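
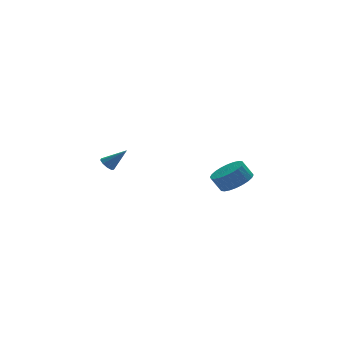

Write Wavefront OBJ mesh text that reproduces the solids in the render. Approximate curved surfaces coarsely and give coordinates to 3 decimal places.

v 2.753 -3.618 -2.778
v 3.356 -4.305 -2.242
v 2.85 -4.05 -1.346
v 2.247 -3.362 -1.882
v 3.582 -3.96 -2.213
v 3.076 -3.705 -1.317
v 3.681 -3.563 -2.27
v 3.176 -3.308 -1.374
v 3.64 -3.174 -2.404
v 3.134 -2.919 -1.508
v 3.463 -2.852 -2.595
v 2.958 -2.597 -1.699
v 3.178 -2.648 -2.814
v 2.673 -2.392 -1.918
v 2.829 -2.59 -3.028
v 2.323 -2.335 -2.132
v 2.468 -2.689 -3.203
v 1.962 -2.434 -2.307
v 2.15 -2.93 -3.314
v 1.644 -2.675 -2.418
v 1.924 -3.275 -3.343
v 1.418 -3.02 -2.447
v 1.824 -3.672 -3.286
v 1.319 -3.417 -2.39
v 1.866 -4.061 -3.152
v 1.36 -3.806 -2.256
v 2.042 -4.383 -2.961
v 1.537 -4.128 -2.065
v 2.327 -4.588 -2.742
v 1.822 -4.332 -1.846
v 2.677 -4.645 -2.528
v 2.171 -4.39 -1.632
v 3.038 -4.546 -2.353
v 2.532 -4.291 -1.457
v -2.149 4.177 -3.854
v -1.739 4.346 -4.196
v -1.071 3.803 -2.746
v -1.86 4.639 -3.98
v -2.115 4.715 -3.705
v -2.387 4.54 -3.5
v -2.547 4.194 -3.46
v -2.521 3.84 -3.604
v -2.321 3.644 -3.865
v -2.041 3.696 -4.121
v -1.811 3.974 -4.251
f 2 1 5
f 2 5 3
f 3 5 6
f 3 6 4
f 5 1 7
f 5 7 6
f 6 7 8
f 6 8 4
f 7 1 9
f 7 9 8
f 8 9 10
f 8 10 4
f 9 1 11
f 9 11 10
f 10 11 12
f 10 12 4
f 11 1 13
f 11 13 12
f 12 13 14
f 12 14 4
f 13 1 15
f 13 15 14
f 14 15 16
f 14 16 4
f 15 1 17
f 15 17 16
f 16 17 18
f 16 18 4
f 17 1 19
f 17 19 18
f 18 19 20
f 18 20 4
f 19 1 21
f 19 21 20
f 20 21 22
f 20 22 4
f 21 1 23
f 21 23 22
f 22 23 24
f 22 24 4
f 23 1 25
f 23 25 24
f 24 25 26
f 24 26 4
f 25 1 27
f 25 27 26
f 26 27 28
f 26 28 4
f 27 1 29
f 27 29 28
f 28 29 30
f 28 30 4
f 29 1 31
f 29 31 30
f 30 31 32
f 30 32 4
f 31 1 33
f 31 33 32
f 32 33 34
f 32 34 4
f 33 1 2
f 33 2 34
f 34 2 3
f 34 3 4
f 36 35 38
f 36 38 37
f 38 35 39
f 38 39 37
f 39 35 40
f 39 40 37
f 40 35 41
f 40 41 37
f 41 35 42
f 41 42 37
f 42 35 43
f 42 43 37
f 43 35 44
f 43 44 37
f 44 35 45
f 44 45 37
f 45 35 36
f 45 36 37



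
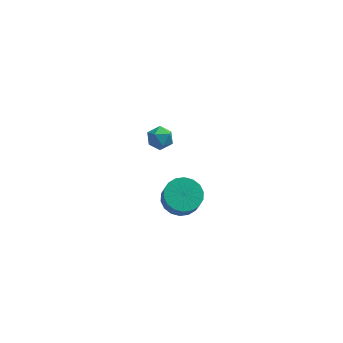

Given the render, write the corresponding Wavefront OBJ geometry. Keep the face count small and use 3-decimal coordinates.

v -1.875 -0.693 4.041
v -1.373 -0.276 3.724
v -1.167 -1.624 3.936
v -0.665 -1.207 3.619
v -0.817 -1.119 4.323
v -1.255 -0.544 4.388
v -1.285 -1.356 3.272
v -1.723 -0.781 3.337
v -1.009 -0.686 3.249
v -0.72 -0.539 3.898
v -1.82 -1.361 3.762
v -1.531 -1.214 4.411
v -0.204 0.83 -3.482
v 0.555 0.251 -3.895
v 0.703 -0.229 -2.95
v -0.056 0.35 -2.538
v 0.782 0.623 -3.741
v 0.93 0.144 -2.796
v 0.814 1.037 -3.536
v 0.962 0.558 -2.591
v 0.644 1.41 -3.321
v 0.792 0.93 -2.376
v 0.306 1.668 -3.137
v 0.454 1.188 -2.192
v -0.132 1.759 -3.022
v 0.015 1.28 -2.077
v -0.585 1.667 -2.998
v -0.438 1.188 -2.053
v -0.963 1.409 -3.07
v -0.815 0.929 -2.125
v -1.19 1.036 -3.224
v -1.042 0.557 -2.279
v -1.222 0.622 -3.429
v -1.074 0.143 -2.484
v -1.052 0.25 -3.644
v -0.904 -0.23 -2.699
v -0.714 -0.008 -3.828
v -0.566 -0.488 -2.883
v -0.275 -0.1 -3.943
v -0.128 -0.579 -2.998
v 0.178 -0.008 -3.967
v 0.325 -0.487 -3.022
f 1 12 6
f 1 6 2
f 1 2 8
f 1 8 11
f 1 11 12
f 2 6 10
f 6 12 5
f 12 11 3
f 11 8 7
f 8 2 9
f 4 10 5
f 4 5 3
f 4 3 7
f 4 7 9
f 4 9 10
f 5 10 6
f 3 5 12
f 7 3 11
f 9 7 8
f 10 9 2
f 14 13 17
f 14 17 15
f 15 17 18
f 15 18 16
f 17 13 19
f 17 19 18
f 18 19 20
f 18 20 16
f 19 13 21
f 19 21 20
f 20 21 22
f 20 22 16
f 21 13 23
f 21 23 22
f 22 23 24
f 22 24 16
f 23 13 25
f 23 25 24
f 24 25 26
f 24 26 16
f 25 13 27
f 25 27 26
f 26 27 28
f 26 28 16
f 27 13 29
f 27 29 28
f 28 29 30
f 28 30 16
f 29 13 31
f 29 31 30
f 30 31 32
f 30 32 16
f 31 13 33
f 31 33 32
f 32 33 34
f 32 34 16
f 33 13 35
f 33 35 34
f 34 35 36
f 34 36 16
f 35 13 37
f 35 37 36
f 36 37 38
f 36 38 16
f 37 13 39
f 37 39 38
f 38 39 40
f 38 40 16
f 39 13 41
f 39 41 40
f 40 41 42
f 40 42 16
f 41 13 14
f 41 14 42
f 42 14 15
f 42 15 16



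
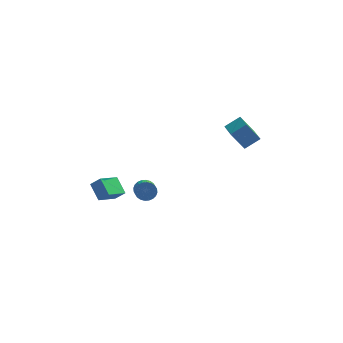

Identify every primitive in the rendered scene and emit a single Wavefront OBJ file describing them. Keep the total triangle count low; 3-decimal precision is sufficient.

v 3.838 -0.262 3.18
v 3.036 -0.24 4.352
v 3.485 1.065 2.912
v 2.682 1.088 4.084
v 4.718 0.092 3.776
v 3.915 0.115 4.948
v 4.364 1.42 3.508
v 3.562 1.442 4.68
v -4.71 -2.695 1.72
v -4.131 -2.821 2.3
v -3.861 -1.671 1.095
v -3.281 -1.797 1.675
v -4.199 -3.543 1.025
v -3.619 -3.669 1.605
v -3.349 -2.519 0.4
v -2.77 -2.645 0.98
v -1.801 -0.71 -0.122
v -1.401 -0.919 -0.575
v -1.259 -2.04 0.068
v -1.659 -1.83 0.522
v -1.242 -0.808 -0.417
v -1.1 -1.929 0.226
v -1.168 -0.683 -0.214
v -1.026 -1.803 0.429
v -1.191 -0.561 0.003
v -1.049 -1.682 0.646
v -1.307 -0.462 0.201
v -1.165 -1.583 0.844
v -1.498 -0.401 0.349
v -1.355 -1.521 0.993
v -1.735 -0.386 0.427
v -1.592 -1.507 1.07
v -1.982 -0.421 0.42
v -1.84 -1.542 1.064
v -2.201 -0.5 0.332
v -2.059 -1.621 0.975
v -2.36 -0.611 0.174
v -2.218 -1.732 0.817
v -2.434 -0.737 -0.029
v -2.292 -1.857 0.614
v -2.411 -0.858 -0.246
v -2.269 -1.979 0.397
v -2.295 -0.957 -0.444
v -2.153 -2.078 0.199
v -2.105 -1.019 -0.593
v -1.962 -2.139 0.051
v -1.868 -1.033 -0.67
v -1.725 -2.154 -0.027
v -1.62 -0.998 -0.664
v -1.478 -2.119 -0.02
f 2 4 1
f 5 2 1
f 1 4 3
f 3 5 1
f 2 8 4
f 6 2 5
f 6 8 2
f 4 8 3
f 7 5 3
f 3 8 7
f 7 6 5
f 8 6 7
f 10 12 9
f 13 10 9
f 9 12 11
f 11 13 9
f 10 16 12
f 14 10 13
f 14 16 10
f 12 16 11
f 15 13 11
f 11 16 15
f 15 14 13
f 16 14 15
f 18 17 21
f 18 21 19
f 19 21 22
f 19 22 20
f 21 17 23
f 21 23 22
f 22 23 24
f 22 24 20
f 23 17 25
f 23 25 24
f 24 25 26
f 24 26 20
f 25 17 27
f 25 27 26
f 26 27 28
f 26 28 20
f 27 17 29
f 27 29 28
f 28 29 30
f 28 30 20
f 29 17 31
f 29 31 30
f 30 31 32
f 30 32 20
f 31 17 33
f 31 33 32
f 32 33 34
f 32 34 20
f 33 17 35
f 33 35 34
f 34 35 36
f 34 36 20
f 35 17 37
f 35 37 36
f 36 37 38
f 36 38 20
f 37 17 39
f 37 39 38
f 38 39 40
f 38 40 20
f 39 17 41
f 39 41 40
f 40 41 42
f 40 42 20
f 41 17 43
f 41 43 42
f 42 43 44
f 42 44 20
f 43 17 45
f 43 45 44
f 44 45 46
f 44 46 20
f 45 17 47
f 45 47 46
f 46 47 48
f 46 48 20
f 47 17 49
f 47 49 48
f 48 49 50
f 48 50 20
f 49 17 18
f 49 18 50
f 50 18 19
f 50 19 20



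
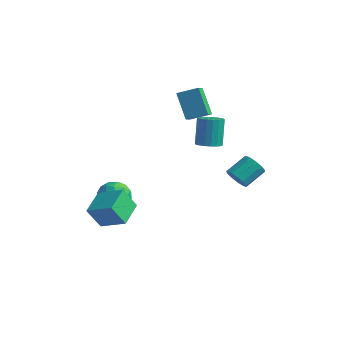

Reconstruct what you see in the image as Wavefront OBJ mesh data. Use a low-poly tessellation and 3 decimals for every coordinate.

v -1.472 2.169 2.963
v -2.519 2.608 4.499
v -1.783 2.922 2.535
v -2.83 3.361 4.071
v -0.47 2.859 3.449
v -1.517 3.298 4.985
v -0.781 3.612 3.021
v -1.828 4.051 4.557
v 0.968 1.182 2.268
v 1.667 1 2.47
v 1.332 1.575 4.153
v 0.632 1.758 3.952
v 1.699 1.316 2.368
v 1.364 1.892 4.051
v 1.586 1.606 2.247
v 1.251 2.181 3.93
v 1.351 1.812 2.13
v 1.016 2.387 3.813
v 1.04 1.893 2.04
v 0.705 2.468 3.723
v 0.714 1.833 1.995
v 0.379 2.409 3.679
v 0.439 1.645 2.005
v 0.104 2.22 3.688
v 0.268 1.365 2.067
v -0.067 1.94 3.75
v 0.236 1.048 2.169
v -0.099 1.624 3.852
v 0.349 0.759 2.29
v 0.014 1.334 3.973
v 0.584 0.553 2.407
v 0.249 1.128 4.09
v 0.895 0.472 2.497
v 0.56 1.047 4.18
v 1.221 0.531 2.541
v 0.886 1.107 4.225
v 1.496 0.72 2.532
v 1.161 1.295 4.215
v -3.636 -1.076 -1.44
v -2.649 -1.22 -1.738
v -4.151 -2.16 -2.622
v -3.164 -2.304 -2.92
v -3.485 -2.659 -1.996
v -3.167 -1.989 -1.266
v -3.633 -1.391 -3.094
v -3.315 -0.721 -2.364
v -2.648 -1.414 -2.761
v -2.556 -2.198 -2.082
v -4.244 -1.182 -2.278
v -4.152 -1.966 -1.599
v -3.097 -1.053 -1.485
v -3.703 -2.327 -2.875
v -3.891 -2.536 -2.331
v -3.311 -2.62 -2.507
v -3.402 -1.505 -1.207
v -2.821 -1.589 -1.383
v -3.313 -2.435 -1.534
v -3.979 -1.791 -2.977
v -3.398 -1.875 -3.153
v -3.489 -0.76 -1.853
v -2.909 -0.844 -2.029
v -3.487 -0.945 -2.826
v -2.516 -1.251 -2.262
v -2.819 -1.888 -2.957
v -3.095 -1.352 -3.059
v -2.908 -0.958 -2.63
v -2.462 -1.712 -1.863
v -2.765 -2.349 -2.558
v -2.954 -2.558 -2.014
v -2.767 -2.164 -1.585
v -2.461 -1.826 -2.464
v -4.035 -1.031 -1.802
v -4.338 -1.668 -2.497
v -4.033 -1.216 -2.775
v -3.846 -0.822 -2.346
v -3.981 -1.492 -1.403
v -4.284 -2.129 -2.098
v -3.892 -2.422 -1.73
v -3.705 -2.028 -1.301
v -4.339 -1.554 -1.896
v -1.915 -4.44 -2.694
v -2.397 -5.024 -1.388
v -2.442 -2.921 -2.21
v -2.925 -3.505 -0.903
v -0.395 -4.135 -1.997
v -0.878 -4.719 -0.69
v -0.923 -2.616 -1.512
v -1.405 -3.2 -0.206
v 3.401 0.533 0.8
v 4.124 0.455 0.62
v 4.443 1.648 1.379
v 3.719 1.727 1.56
v 3.951 0.694 0.317
v 4.27 1.887 1.076
v 3.604 0.881 0.168
v 3.922 2.075 0.927
v 3.191 0.959 0.219
v 3.51 2.152 0.979
v 2.845 0.901 0.455
v 3.164 2.095 1.215
v 2.676 0.726 0.801
v 2.995 1.92 1.56
v 2.737 0.491 1.146
v 3.055 1.684 1.905
v 3.008 0.268 1.382
v 3.327 1.462 2.141
v 3.404 0.13 1.433
v 3.723 1.324 2.192
v 3.799 0.12 1.283
v 4.118 1.313 2.042
v 4.068 0.241 0.98
v 4.386 1.434 1.739
f 2 4 1
f 5 2 1
f 1 4 3
f 3 5 1
f 2 8 4
f 6 2 5
f 6 8 2
f 4 8 3
f 7 5 3
f 3 8 7
f 7 6 5
f 8 6 7
f 10 9 13
f 10 13 11
f 11 13 14
f 11 14 12
f 13 9 15
f 13 15 14
f 14 15 16
f 14 16 12
f 15 9 17
f 15 17 16
f 16 17 18
f 16 18 12
f 17 9 19
f 17 19 18
f 18 19 20
f 18 20 12
f 19 9 21
f 19 21 20
f 20 21 22
f 20 22 12
f 21 9 23
f 21 23 22
f 22 23 24
f 22 24 12
f 23 9 25
f 23 25 24
f 24 25 26
f 24 26 12
f 25 9 27
f 25 27 26
f 26 27 28
f 26 28 12
f 27 9 29
f 27 29 28
f 28 29 30
f 28 30 12
f 29 9 31
f 29 31 30
f 30 31 32
f 30 32 12
f 31 9 33
f 31 33 32
f 32 33 34
f 32 34 12
f 33 9 35
f 33 35 34
f 34 35 36
f 34 36 12
f 35 9 37
f 35 37 36
f 36 37 38
f 36 38 12
f 37 9 10
f 37 10 38
f 38 10 11
f 38 11 12
f 39 76 55
f 76 50 79
f 55 79 44
f 76 79 55
f 39 55 51
f 55 44 56
f 51 56 40
f 55 56 51
f 39 51 60
f 51 40 61
f 60 61 46
f 51 61 60
f 39 60 72
f 60 46 75
f 72 75 49
f 60 75 72
f 39 72 76
f 72 49 80
f 76 80 50
f 72 80 76
f 40 56 67
f 56 44 70
f 67 70 48
f 56 70 67
f 44 79 57
f 79 50 78
f 57 78 43
f 79 78 57
f 50 80 77
f 80 49 73
f 77 73 41
f 80 73 77
f 49 75 74
f 75 46 62
f 74 62 45
f 75 62 74
f 46 61 66
f 61 40 63
f 66 63 47
f 61 63 66
f 42 68 54
f 68 48 69
f 54 69 43
f 68 69 54
f 42 54 52
f 54 43 53
f 52 53 41
f 54 53 52
f 42 52 59
f 52 41 58
f 59 58 45
f 52 58 59
f 42 59 64
f 59 45 65
f 64 65 47
f 59 65 64
f 42 64 68
f 64 47 71
f 68 71 48
f 64 71 68
f 43 69 57
f 69 48 70
f 57 70 44
f 69 70 57
f 41 53 77
f 53 43 78
f 77 78 50
f 53 78 77
f 45 58 74
f 58 41 73
f 74 73 49
f 58 73 74
f 47 65 66
f 65 45 62
f 66 62 46
f 65 62 66
f 48 71 67
f 71 47 63
f 67 63 40
f 71 63 67
f 82 84 81
f 85 82 81
f 81 84 83
f 83 85 81
f 82 88 84
f 86 82 85
f 86 88 82
f 84 88 83
f 87 85 83
f 83 88 87
f 87 86 85
f 88 86 87
f 90 89 93
f 90 93 91
f 91 93 94
f 91 94 92
f 93 89 95
f 93 95 94
f 94 95 96
f 94 96 92
f 95 89 97
f 95 97 96
f 96 97 98
f 96 98 92
f 97 89 99
f 97 99 98
f 98 99 100
f 98 100 92
f 99 89 101
f 99 101 100
f 100 101 102
f 100 102 92
f 101 89 103
f 101 103 102
f 102 103 104
f 102 104 92
f 103 89 105
f 103 105 104
f 104 105 106
f 104 106 92
f 105 89 107
f 105 107 106
f 106 107 108
f 106 108 92
f 107 89 109
f 107 109 108
f 108 109 110
f 108 110 92
f 109 89 111
f 109 111 110
f 110 111 112
f 110 112 92
f 111 89 90
f 111 90 112
f 112 90 91
f 112 91 92



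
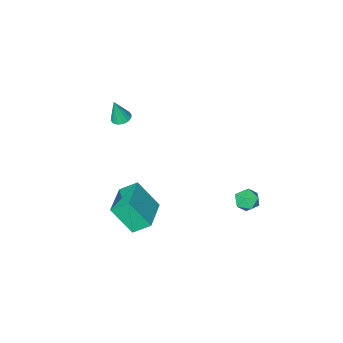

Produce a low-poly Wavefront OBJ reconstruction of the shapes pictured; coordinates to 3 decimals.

v 1.051 -0.043 -5.017
v 0.27 0.638 -4.216
v 2.546 1.383 -4.771
v 1.764 2.064 -3.97
v 1.796 -1.104 -3.39
v 1.014 -0.423 -2.589
v 3.29 0.322 -3.144
v 2.509 1.003 -2.343
v 1.321 -1.493 2.664
v 1.891 -1.411 2.533
v 1.679 -1.627 4.136
v 1.781 -1.131 2.586
v 1.548 -0.948 2.659
v 1.254 -0.911 2.734
v 0.978 -1.03 2.79
v 0.794 -1.272 2.813
v 0.752 -1.574 2.795
v 0.862 -1.854 2.743
v 1.095 -2.038 2.67
v 1.388 -2.075 2.595
v 1.664 -1.956 2.539
v 1.848 -1.713 2.516
v -3.67 4.495 -2.463
v -3.058 4.709 -2.948
v -3.542 3.251 -2.852
v -2.93 3.465 -3.337
v -2.836 3.487 -2.533
v -2.915 4.256 -2.293
v -3.685 3.704 -3.507
v -3.764 4.473 -3.267
v -3.067 4.221 -3.593
v -2.543 4.086 -2.991
v -4.057 3.874 -2.809
v -3.533 3.739 -2.207
f 2 4 1
f 5 2 1
f 1 4 3
f 3 5 1
f 2 8 4
f 6 2 5
f 6 8 2
f 4 8 3
f 7 5 3
f 3 8 7
f 7 6 5
f 8 6 7
f 10 9 12
f 10 12 11
f 12 9 13
f 12 13 11
f 13 9 14
f 13 14 11
f 14 9 15
f 14 15 11
f 15 9 16
f 15 16 11
f 16 9 17
f 16 17 11
f 17 9 18
f 17 18 11
f 18 9 19
f 18 19 11
f 19 9 20
f 19 20 11
f 20 9 21
f 20 21 11
f 21 9 22
f 21 22 11
f 22 9 10
f 22 10 11
f 23 34 28
f 23 28 24
f 23 24 30
f 23 30 33
f 23 33 34
f 24 28 32
f 28 34 27
f 34 33 25
f 33 30 29
f 30 24 31
f 26 32 27
f 26 27 25
f 26 25 29
f 26 29 31
f 26 31 32
f 27 32 28
f 25 27 34
f 29 25 33
f 31 29 30
f 32 31 24



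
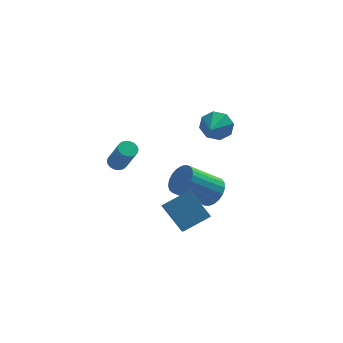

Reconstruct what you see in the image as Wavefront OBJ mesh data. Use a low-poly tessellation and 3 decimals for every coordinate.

v 1.875 0.127 -3.04
v 2.404 0.397 -2.337
v 0.754 0.143 -0.998
v 0.225 -0.127 -1.7
v 2.255 0.729 -2.457
v 0.606 0.474 -1.117
v 2.041 0.956 -2.678
v 0.392 0.702 -1.338
v 1.798 1.041 -2.961
v 0.149 0.786 -1.621
v 1.568 0.967 -3.258
v -0.081 0.712 -1.918
v 1.391 0.748 -3.517
v -0.258 0.493 -2.177
v 1.298 0.422 -3.694
v -0.351 0.167 -2.354
v 1.305 0.045 -3.757
v -0.345 -0.21 -2.418
v 1.41 -0.318 -3.697
v -0.24 -0.573 -2.357
v 1.595 -0.604 -3.523
v -0.054 -0.859 -2.183
v 1.829 -0.764 -3.265
v 0.18 -1.018 -1.926
v 2.071 -0.769 -2.969
v 0.421 -1.023 -1.629
v 2.278 -0.619 -2.685
v 0.629 -0.874 -1.345
v 2.416 -0.341 -2.462
v 0.767 -0.595 -1.122
v 2.461 0.019 -2.339
v 0.811 -0.235 -0.999
v -0.934 -1.684 -2.402
v -1.007 -2.759 -1.524
v 0.448 -1.271 -1.782
v 0.375 -2.346 -0.904
v -0.075 -2.734 -3.616
v -0.148 -3.809 -2.738
v 1.307 -2.321 -2.996
v 1.234 -3.396 -2.118
v 2.322 1.824 0.713
v 2.832 1.923 1.46
v 1.818 0.696 1.207
v 2.209 2.228 1.52
v 1.652 2.296 1.107
v 1.487 2.087 0.464
v 1.812 1.724 -0.034
v 2.435 1.419 -0.094
v 2.992 1.351 0.318
v 3.156 1.56 0.962
v -2.487 4.019 -3.18
v -1.958 4.049 -3.326
v -1.463 3.212 -1.705
v -1.993 3.181 -1.56
v -1.994 4.26 -3.206
v -1.499 3.423 -1.586
v -2.127 4.423 -3.082
v -1.633 3.585 -1.461
v -2.332 4.505 -2.976
v -1.838 3.668 -1.356
v -2.568 4.492 -2.911
v -2.073 3.654 -1.291
v -2.788 4.384 -2.9
v -2.293 3.547 -1.279
v -2.948 4.204 -2.944
v -2.453 3.367 -1.323
v -3.017 3.988 -3.035
v -2.522 3.151 -1.414
v -2.981 3.777 -3.154
v -2.486 2.94 -1.534
v -2.847 3.615 -3.279
v -2.353 2.777 -1.658
v -2.642 3.532 -3.384
v -2.148 2.695 -1.764
v -2.407 3.546 -3.449
v -1.912 2.708 -1.829
v -2.187 3.653 -3.461
v -1.692 2.816 -1.84
v -2.027 3.833 -3.417
v -1.532 2.996 -1.796
f 2 1 5
f 2 5 3
f 3 5 6
f 3 6 4
f 5 1 7
f 5 7 6
f 6 7 8
f 6 8 4
f 7 1 9
f 7 9 8
f 8 9 10
f 8 10 4
f 9 1 11
f 9 11 10
f 10 11 12
f 10 12 4
f 11 1 13
f 11 13 12
f 12 13 14
f 12 14 4
f 13 1 15
f 13 15 14
f 14 15 16
f 14 16 4
f 15 1 17
f 15 17 16
f 16 17 18
f 16 18 4
f 17 1 19
f 17 19 18
f 18 19 20
f 18 20 4
f 19 1 21
f 19 21 20
f 20 21 22
f 20 22 4
f 21 1 23
f 21 23 22
f 22 23 24
f 22 24 4
f 23 1 25
f 23 25 24
f 24 25 26
f 24 26 4
f 25 1 27
f 25 27 26
f 26 27 28
f 26 28 4
f 27 1 29
f 27 29 28
f 28 29 30
f 28 30 4
f 29 1 31
f 29 31 30
f 30 31 32
f 30 32 4
f 31 1 2
f 31 2 32
f 32 2 3
f 32 3 4
f 34 36 33
f 37 34 33
f 33 36 35
f 35 37 33
f 34 40 36
f 38 34 37
f 38 40 34
f 36 40 35
f 39 37 35
f 35 40 39
f 39 38 37
f 40 38 39
f 42 41 44
f 42 44 43
f 44 41 45
f 44 45 43
f 45 41 46
f 45 46 43
f 46 41 47
f 46 47 43
f 47 41 48
f 47 48 43
f 48 41 49
f 48 49 43
f 49 41 50
f 49 50 43
f 50 41 42
f 50 42 43
f 52 51 55
f 52 55 53
f 53 55 56
f 53 56 54
f 55 51 57
f 55 57 56
f 56 57 58
f 56 58 54
f 57 51 59
f 57 59 58
f 58 59 60
f 58 60 54
f 59 51 61
f 59 61 60
f 60 61 62
f 60 62 54
f 61 51 63
f 61 63 62
f 62 63 64
f 62 64 54
f 63 51 65
f 63 65 64
f 64 65 66
f 64 66 54
f 65 51 67
f 65 67 66
f 66 67 68
f 66 68 54
f 67 51 69
f 67 69 68
f 68 69 70
f 68 70 54
f 69 51 71
f 69 71 70
f 70 71 72
f 70 72 54
f 71 51 73
f 71 73 72
f 72 73 74
f 72 74 54
f 73 51 75
f 73 75 74
f 74 75 76
f 74 76 54
f 75 51 77
f 75 77 76
f 76 77 78
f 76 78 54
f 77 51 79
f 77 79 78
f 78 79 80
f 78 80 54
f 79 51 52
f 79 52 80
f 80 52 53
f 80 53 54



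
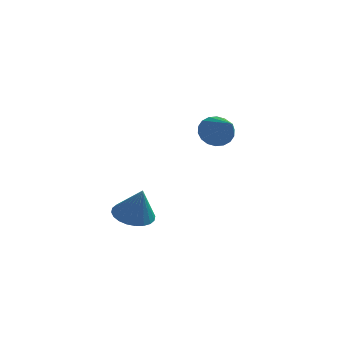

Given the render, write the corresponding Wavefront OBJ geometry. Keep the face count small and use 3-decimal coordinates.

v 0.448 -1.697 -3.248
v 0.993 -2.32 -3.574
v 0.912 -2.063 -1.772
v 1.202 -2.043 -3.571
v 1.296 -1.712 -3.518
v 1.261 -1.38 -3.425
v 1.102 -1.096 -3.304
v 0.843 -0.903 -3.175
v 0.525 -0.831 -3.057
v 0.194 -0.891 -2.968
v -0.097 -1.074 -2.922
v -0.306 -1.351 -2.925
v -0.4 -1.681 -2.978
v -0.365 -2.014 -3.071
v -0.206 -2.298 -3.192
v 0.053 -2.491 -3.321
v 0.371 -2.563 -3.439
v 0.702 -2.503 -3.528
v 2.82 3.659 -0.447
v 3.417 3.659 -1.01
v 3.74 2.201 0.527
v 3.537 3.9 -0.763
v 3.515 4.093 -0.454
v 3.356 4.2 -0.144
v 3.091 4.2 0.106
v 2.771 4.092 0.247
v 2.462 3.899 0.25
v 2.223 3.658 0.115
v 2.103 3.417 -0.131
v 2.124 3.224 -0.44
v 2.284 3.118 -0.75
v 2.549 3.118 -1.001
v 2.868 3.225 -1.141
v 3.178 3.418 -1.145
f 2 1 4
f 2 4 3
f 4 1 5
f 4 5 3
f 5 1 6
f 5 6 3
f 6 1 7
f 6 7 3
f 7 1 8
f 7 8 3
f 8 1 9
f 8 9 3
f 9 1 10
f 9 10 3
f 10 1 11
f 10 11 3
f 11 1 12
f 11 12 3
f 12 1 13
f 12 13 3
f 13 1 14
f 13 14 3
f 14 1 15
f 14 15 3
f 15 1 16
f 15 16 3
f 16 1 17
f 16 17 3
f 17 1 18
f 17 18 3
f 18 1 2
f 18 2 3
f 20 19 22
f 20 22 21
f 22 19 23
f 22 23 21
f 23 19 24
f 23 24 21
f 24 19 25
f 24 25 21
f 25 19 26
f 25 26 21
f 26 19 27
f 26 27 21
f 27 19 28
f 27 28 21
f 28 19 29
f 28 29 21
f 29 19 30
f 29 30 21
f 30 19 31
f 30 31 21
f 31 19 32
f 31 32 21
f 32 19 33
f 32 33 21
f 33 19 34
f 33 34 21
f 34 19 20
f 34 20 21



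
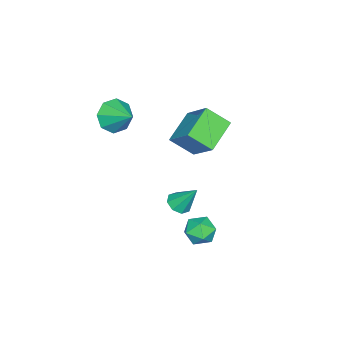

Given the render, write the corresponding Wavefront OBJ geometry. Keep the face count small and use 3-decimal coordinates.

v -1.906 0.271 -4.282
v -1.435 -0.138 -3.988
v -1.914 1.229 -2.938
v -1.217 0.255 -4.266
v -1.403 0.657 -4.554
v -1.884 0.833 -4.682
v -2.378 0.68 -4.576
v -2.596 0.288 -4.297
v -2.41 -0.114 -4.01
v -1.929 -0.29 -3.882
v 2.155 3.89 -2.506
v 2.651 3.2 -2.56
v 1.509 3.34 -1.42
v 2.005 2.65 -1.474
v 2.338 3.395 -1.232
v 2.737 3.735 -1.903
v 1.423 2.805 -2.077
v 1.822 3.145 -2.748
v 2.198 2.529 -2.295
v 2.764 2.894 -1.773
v 1.396 3.646 -2.207
v 1.962 4.011 -1.685
v -4.387 -0.48 0.397
v -3.633 0.865 1.764
v -4.73 0.658 -0.534
v -3.976 2.003 0.833
v -2.664 -0.623 -0.413
v -1.91 0.722 0.954
v -3.007 0.515 -1.344
v -2.253 1.86 0.023
v -0.404 -2.312 2.363
v 0.165 -2.103 1.58
v 0.164 -1.108 3.097
v -0.511 -1.763 1.546
v -1.125 -1.744 1.99
v -1.316 -2.058 2.653
v -0.974 -2.52 3.146
v -0.298 -2.861 3.18
v 0.316 -2.879 2.736
v 0.507 -2.566 2.073
f 2 1 4
f 2 4 3
f 4 1 5
f 4 5 3
f 5 1 6
f 5 6 3
f 6 1 7
f 6 7 3
f 7 1 8
f 7 8 3
f 8 1 9
f 8 9 3
f 9 1 10
f 9 10 3
f 10 1 2
f 10 2 3
f 11 22 16
f 11 16 12
f 11 12 18
f 11 18 21
f 11 21 22
f 12 16 20
f 16 22 15
f 22 21 13
f 21 18 17
f 18 12 19
f 14 20 15
f 14 15 13
f 14 13 17
f 14 17 19
f 14 19 20
f 15 20 16
f 13 15 22
f 17 13 21
f 19 17 18
f 20 19 12
f 24 26 23
f 27 24 23
f 23 26 25
f 25 27 23
f 24 30 26
f 28 24 27
f 28 30 24
f 26 30 25
f 29 27 25
f 25 30 29
f 29 28 27
f 30 28 29
f 32 31 34
f 32 34 33
f 34 31 35
f 34 35 33
f 35 31 36
f 35 36 33
f 36 31 37
f 36 37 33
f 37 31 38
f 37 38 33
f 38 31 39
f 38 39 33
f 39 31 40
f 39 40 33
f 40 31 32
f 40 32 33



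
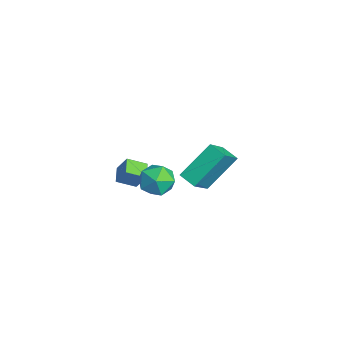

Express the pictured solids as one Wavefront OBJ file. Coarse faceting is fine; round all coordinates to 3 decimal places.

v 3.075 0.566 -0.229
v 4.089 -0.311 0.957
v 2.64 2.08 1.263
v 3.654 1.203 2.449
v 3.826 1.057 -0.509
v 4.84 0.18 0.677
v 3.391 2.571 0.983
v 4.405 1.694 2.169
v -0.228 -0.302 -2.845
v 0.676 0.157 -2.959
v 0.384 -1.197 -1.601
v 1.288 -0.738 -1.715
v 0.489 -0.212 -1.361
v 0.111 0.342 -2.13
v 0.949 -1.382 -2.43
v 0.571 -0.828 -3.199
v 1.403 -0.51 -2.702
v 1.119 0.213 -2.042
v -0.059 -1.253 -2.518
v -0.343 -0.53 -1.858
v -2.984 -1.69 -4.009
v -2.564 -1.27 -3.036
v -2.852 -0.7 -4.493
v -2.431 -0.28 -3.521
v -2.109 -1.94 -4.279
v -1.688 -1.52 -3.307
v -1.976 -0.95 -4.764
v -1.556 -0.53 -3.791
f 2 4 1
f 5 2 1
f 1 4 3
f 3 5 1
f 2 8 4
f 6 2 5
f 6 8 2
f 4 8 3
f 7 5 3
f 3 8 7
f 7 6 5
f 8 6 7
f 9 20 14
f 9 14 10
f 9 10 16
f 9 16 19
f 9 19 20
f 10 14 18
f 14 20 13
f 20 19 11
f 19 16 15
f 16 10 17
f 12 18 13
f 12 13 11
f 12 11 15
f 12 15 17
f 12 17 18
f 13 18 14
f 11 13 20
f 15 11 19
f 17 15 16
f 18 17 10
f 22 24 21
f 25 22 21
f 21 24 23
f 23 25 21
f 22 28 24
f 26 22 25
f 26 28 22
f 24 28 23
f 27 25 23
f 23 28 27
f 27 26 25
f 28 26 27



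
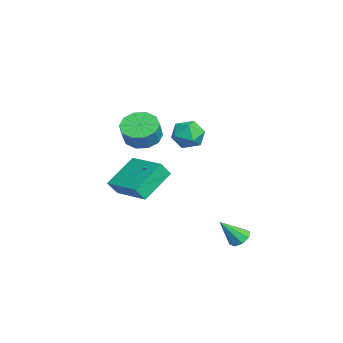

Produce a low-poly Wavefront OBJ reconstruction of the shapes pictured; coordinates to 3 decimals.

v -0.703 0.12 3.211
v 0.01 -0.252 2.725
v 0.557 -0.431 3.662
v -0.157 -0.06 4.149
v 0.107 0.319 2.777
v 0.653 0.139 3.715
v -0.106 0.813 2.996
v 0.44 0.634 3.934
v -0.547 1.043 3.296
v -0.001 0.863 4.234
v -1.048 0.92 3.565
v -0.501 0.74 4.502
v -1.417 0.491 3.698
v -0.87 0.312 4.635
v -1.513 -0.079 3.645
v -0.967 -0.259 4.583
v -1.3 -0.574 3.426
v -0.754 -0.753 4.364
v -0.859 -0.803 3.126
v -0.313 -0.983 4.064
v -0.359 -0.68 2.858
v 0.188 -0.86 3.795
v 0.993 4.469 -2.862
v 1.399 4.854 -2.621
v 1.187 3.511 -1.658
v 0.963 4.943 -2.48
v 0.544 4.754 -2.562
v 0.388 4.398 -2.82
v 0.586 4.083 -3.103
v 1.022 3.994 -3.244
v 1.441 4.183 -3.161
v 1.597 4.54 -2.903
v -4.304 3.205 1.635
v -3.491 3.301 2.087
v -4.049 1.719 1.493
v -3.236 1.815 1.945
v -4.043 1.928 2.405
v -4.2 2.846 2.493
v -3.34 2.174 1.087
v -3.497 3.092 1.175
v -2.894 2.664 1.748
v -3.329 2.512 2.563
v -4.211 2.508 1.017
v -4.646 2.356 1.832
v -2.554 -0.989 -1.433
v -2.376 -1.47 -0.681
v -3.702 0.305 -0.333
v -3.525 -0.177 0.419
v -0.815 0.237 -1.059
v -0.638 -0.245 -0.307
v -1.964 1.53 0.041
v -1.786 1.049 0.793
f 2 1 5
f 2 5 3
f 3 5 6
f 3 6 4
f 5 1 7
f 5 7 6
f 6 7 8
f 6 8 4
f 7 1 9
f 7 9 8
f 8 9 10
f 8 10 4
f 9 1 11
f 9 11 10
f 10 11 12
f 10 12 4
f 11 1 13
f 11 13 12
f 12 13 14
f 12 14 4
f 13 1 15
f 13 15 14
f 14 15 16
f 14 16 4
f 15 1 17
f 15 17 16
f 16 17 18
f 16 18 4
f 17 1 19
f 17 19 18
f 18 19 20
f 18 20 4
f 19 1 21
f 19 21 20
f 20 21 22
f 20 22 4
f 21 1 2
f 21 2 22
f 22 2 3
f 22 3 4
f 24 23 26
f 24 26 25
f 26 23 27
f 26 27 25
f 27 23 28
f 27 28 25
f 28 23 29
f 28 29 25
f 29 23 30
f 29 30 25
f 30 23 31
f 30 31 25
f 31 23 32
f 31 32 25
f 32 23 24
f 32 24 25
f 33 44 38
f 33 38 34
f 33 34 40
f 33 40 43
f 33 43 44
f 34 38 42
f 38 44 37
f 44 43 35
f 43 40 39
f 40 34 41
f 36 42 37
f 36 37 35
f 36 35 39
f 36 39 41
f 36 41 42
f 37 42 38
f 35 37 44
f 39 35 43
f 41 39 40
f 42 41 34
f 46 48 45
f 49 46 45
f 45 48 47
f 47 49 45
f 46 52 48
f 50 46 49
f 50 52 46
f 48 52 47
f 51 49 47
f 47 52 51
f 51 50 49
f 52 50 51



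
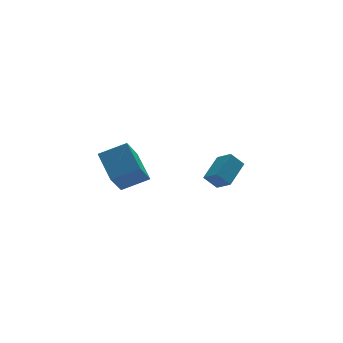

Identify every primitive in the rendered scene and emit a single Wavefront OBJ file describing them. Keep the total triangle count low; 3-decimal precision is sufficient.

v -3.534 -0.411 2.917
v -2.083 -0.739 3.61
v -3.651 1.279 3.961
v -2.2 0.952 4.654
v -2.7 0.468 1.586
v -1.249 0.141 2.279
v -2.817 2.159 2.63
v -1.366 1.831 3.323
v 3.816 1.834 0.127
v 3.116 2.037 0.909
v 3.401 2.733 -0.478
v 2.7 2.935 0.305
v 5.04 2.945 0.935
v 4.339 3.147 1.718
v 4.624 3.843 0.331
v 3.924 4.046 1.113
f 2 4 1
f 5 2 1
f 1 4 3
f 3 5 1
f 2 8 4
f 6 2 5
f 6 8 2
f 4 8 3
f 7 5 3
f 3 8 7
f 7 6 5
f 8 6 7
f 10 12 9
f 13 10 9
f 9 12 11
f 11 13 9
f 10 16 12
f 14 10 13
f 14 16 10
f 12 16 11
f 15 13 11
f 11 16 15
f 15 14 13
f 16 14 15



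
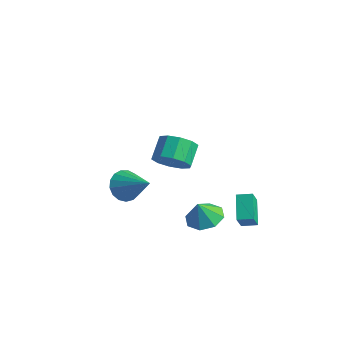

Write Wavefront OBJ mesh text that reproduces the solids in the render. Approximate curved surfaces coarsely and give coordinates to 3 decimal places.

v 2.338 1.946 -3.484
v 2.74 1.278 -2.506
v 2.957 2.538 -3.334
v 3.359 1.871 -2.356
v 3.381 1.109 -4.484
v 3.783 0.442 -3.506
v 4 1.702 -4.334
v 4.402 1.034 -3.356
v -3.68 -0.945 -4.218
v -3.303 -0.338 -4.988
v -1.82 -0.735 -3.142
v -3.521 -0.012 -4.674
v -3.776 0.1 -4.256
v -4.009 -0.026 -3.829
v -4.166 -0.364 -3.491
v -4.213 -0.834 -3.32
v -4.137 -1.329 -3.355
v -3.957 -1.737 -3.587
v -3.713 -1.963 -3.964
v -3.462 -1.956 -4.399
v -3.261 -1.717 -4.793
v -3.156 -1.301 -5.055
v -3.171 -0.803 -5.126
v 1.757 0.034 -4.189
v 2.805 -0.156 -4.291
v 1.783 -0.474 -2.971
v 2.65 0.585 -3.979
v 1.972 1.003 -3.789
v 1.168 0.854 -3.834
v 0.709 0.225 -4.086
v 0.863 -0.516 -4.399
v 1.541 -0.934 -4.589
v 2.345 -0.785 -4.544
v 2.538 -2.808 1.505
v 3.463 -2.705 1.968
v 2.927 -1.808 2.839
v 2.002 -1.912 2.375
v 3.427 -2.269 1.497
v 2.891 -1.373 2.368
v 3.052 -2.039 1.029
v 2.516 -1.143 1.9
v 2.48 -2.103 0.743
v 1.944 -1.206 1.613
v 1.93 -2.436 0.747
v 1.394 -1.539 1.618
v 1.613 -2.912 1.041
v 1.077 -2.015 1.912
v 1.649 -3.347 1.512
v 1.113 -2.451 2.383
v 2.024 -3.577 1.98
v 1.488 -2.681 2.851
v 2.596 -3.514 2.267
v 2.06 -2.617 3.137
v 3.146 -3.181 2.262
v 2.61 -2.284 3.133
f 2 4 1
f 5 2 1
f 1 4 3
f 3 5 1
f 2 8 4
f 6 2 5
f 6 8 2
f 4 8 3
f 7 5 3
f 3 8 7
f 7 6 5
f 8 6 7
f 10 9 12
f 10 12 11
f 12 9 13
f 12 13 11
f 13 9 14
f 13 14 11
f 14 9 15
f 14 15 11
f 15 9 16
f 15 16 11
f 16 9 17
f 16 17 11
f 17 9 18
f 17 18 11
f 18 9 19
f 18 19 11
f 19 9 20
f 19 20 11
f 20 9 21
f 20 21 11
f 21 9 22
f 21 22 11
f 22 9 23
f 22 23 11
f 23 9 10
f 23 10 11
f 25 24 27
f 25 27 26
f 27 24 28
f 27 28 26
f 28 24 29
f 28 29 26
f 29 24 30
f 29 30 26
f 30 24 31
f 30 31 26
f 31 24 32
f 31 32 26
f 32 24 33
f 32 33 26
f 33 24 25
f 33 25 26
f 35 34 38
f 35 38 36
f 36 38 39
f 36 39 37
f 38 34 40
f 38 40 39
f 39 40 41
f 39 41 37
f 40 34 42
f 40 42 41
f 41 42 43
f 41 43 37
f 42 34 44
f 42 44 43
f 43 44 45
f 43 45 37
f 44 34 46
f 44 46 45
f 45 46 47
f 45 47 37
f 46 34 48
f 46 48 47
f 47 48 49
f 47 49 37
f 48 34 50
f 48 50 49
f 49 50 51
f 49 51 37
f 50 34 52
f 50 52 51
f 51 52 53
f 51 53 37
f 52 34 54
f 52 54 53
f 53 54 55
f 53 55 37
f 54 34 35
f 54 35 55
f 55 35 36
f 55 36 37



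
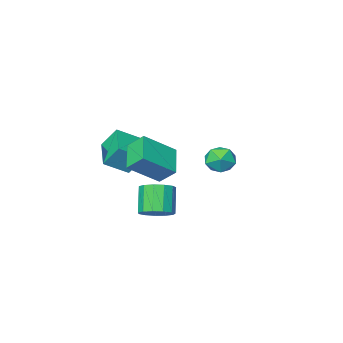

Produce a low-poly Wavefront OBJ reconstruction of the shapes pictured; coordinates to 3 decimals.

v 1.043 -0.555 -2.209
v 1.925 -0.414 -1.783
v 1.36 -1.285 -0.325
v 0.477 -1.425 -0.751
v 1.611 0.025 -1.643
v 1.046 -0.845 -0.184
v 1.117 0.28 -1.682
v 0.551 -0.59 -0.224
v 0.599 0.27 -1.889
v 0.033 -0.6 -0.431
v 0.222 -0.002 -2.198
v -0.344 -0.872 -0.739
v 0.105 -0.449 -2.51
v -0.46 -1.32 -1.051
v 0.287 -0.93 -2.726
v -0.279 -1.801 -1.268
v 0.708 -1.292 -2.779
v 0.142 -2.162 -1.321
v 1.236 -1.42 -2.651
v 0.67 -2.29 -1.192
v 1.702 -1.273 -2.382
v 1.136 -2.143 -0.924
v 1.959 -0.898 -2.059
v 1.394 -1.768 -0.6
v -4.022 -1.399 1.028
v -3.192 -0.986 0.603
v -4.108 -2.494 -0.203
v -3.278 -2.081 -0.628
v -3.2 -2.598 0.248
v -3.146 -1.921 1.009
v -4.154 -1.559 -0.609
v -4.1 -0.882 0.152
v -3.273 -1.085 -0.409
v -2.683 -1.727 0.121
v -4.617 -1.753 0.279
v -4.027 -2.395 0.809
v 0.346 -3.233 2.131
v 1.666 -3.62 2.948
v 1.207 -1.483 1.569
v 2.527 -1.87 2.386
v 0.913 -3.91 0.894
v 2.233 -4.297 1.711
v 1.774 -2.16 0.332
v 3.094 -2.547 1.149
v 2.438 2.147 1.581
v 1.582 0.74 2.424
v 1.951 2.953 2.432
v 1.095 1.546 3.276
v 4.165 1.854 2.844
v 3.309 0.447 3.688
v 3.678 2.66 3.696
v 2.822 1.253 4.539
f 2 1 5
f 2 5 3
f 3 5 6
f 3 6 4
f 5 1 7
f 5 7 6
f 6 7 8
f 6 8 4
f 7 1 9
f 7 9 8
f 8 9 10
f 8 10 4
f 9 1 11
f 9 11 10
f 10 11 12
f 10 12 4
f 11 1 13
f 11 13 12
f 12 13 14
f 12 14 4
f 13 1 15
f 13 15 14
f 14 15 16
f 14 16 4
f 15 1 17
f 15 17 16
f 16 17 18
f 16 18 4
f 17 1 19
f 17 19 18
f 18 19 20
f 18 20 4
f 19 1 21
f 19 21 20
f 20 21 22
f 20 22 4
f 21 1 23
f 21 23 22
f 22 23 24
f 22 24 4
f 23 1 2
f 23 2 24
f 24 2 3
f 24 3 4
f 25 36 30
f 25 30 26
f 25 26 32
f 25 32 35
f 25 35 36
f 26 30 34
f 30 36 29
f 36 35 27
f 35 32 31
f 32 26 33
f 28 34 29
f 28 29 27
f 28 27 31
f 28 31 33
f 28 33 34
f 29 34 30
f 27 29 36
f 31 27 35
f 33 31 32
f 34 33 26
f 38 40 37
f 41 38 37
f 37 40 39
f 39 41 37
f 38 44 40
f 42 38 41
f 42 44 38
f 40 44 39
f 43 41 39
f 39 44 43
f 43 42 41
f 44 42 43
f 46 48 45
f 49 46 45
f 45 48 47
f 47 49 45
f 46 52 48
f 50 46 49
f 50 52 46
f 48 52 47
f 51 49 47
f 47 52 51
f 51 50 49
f 52 50 51



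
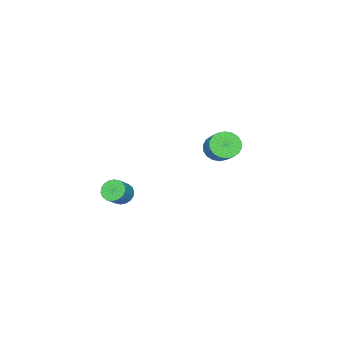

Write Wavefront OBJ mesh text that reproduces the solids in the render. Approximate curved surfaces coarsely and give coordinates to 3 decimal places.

v 3.23 1.791 1.272
v 3.684 2.1 0.704
v 4.585 2.238 1.5
v 4.13 1.929 2.068
v 3.523 2.382 0.838
v 4.423 2.52 1.634
v 3.303 2.548 1.057
v 4.204 2.686 1.853
v 3.069 2.563 1.319
v 3.97 2.701 2.115
v 2.867 2.426 1.572
v 3.768 2.564 2.368
v 2.737 2.162 1.765
v 3.638 2.301 2.561
v 2.704 1.826 1.861
v 3.605 1.964 2.657
v 2.775 1.482 1.84
v 3.676 1.62 2.636
v 2.937 1.2 1.706
v 3.837 1.338 2.502
v 3.156 1.034 1.487
v 4.057 1.172 2.283
v 3.39 1.019 1.225
v 4.291 1.157 2.021
v 3.592 1.156 0.972
v 4.493 1.294 1.768
v 3.722 1.419 0.779
v 4.623 1.558 1.575
v 3.755 1.756 0.683
v 4.656 1.894 1.479
v -4.371 2.828 2.128
v -3.926 3.261 1.331
v -3.085 4.465 2.455
v -3.529 4.032 3.252
v -4.309 3.492 1.37
v -3.468 4.697 2.494
v -4.705 3.592 1.559
v -3.864 4.797 2.683
v -5.034 3.541 1.86
v -4.193 4.745 2.984
v -5.232 3.348 2.215
v -4.391 4.553 3.339
v -5.259 3.052 2.552
v -4.418 4.257 3.676
v -5.111 2.712 2.806
v -4.269 3.917 3.93
v -4.815 2.395 2.925
v -3.974 3.599 4.049
v -4.432 2.163 2.886
v -3.591 3.368 4.01
v -4.036 2.063 2.697
v -3.195 3.268 3.821
v -3.707 2.115 2.396
v -2.866 3.319 3.52
v -3.509 2.307 2.041
v -2.668 3.512 3.165
v -3.482 2.603 1.704
v -2.641 3.808 2.828
v -3.631 2.943 1.45
v -2.789 4.148 2.574
f 2 1 5
f 2 5 3
f 3 5 6
f 3 6 4
f 5 1 7
f 5 7 6
f 6 7 8
f 6 8 4
f 7 1 9
f 7 9 8
f 8 9 10
f 8 10 4
f 9 1 11
f 9 11 10
f 10 11 12
f 10 12 4
f 11 1 13
f 11 13 12
f 12 13 14
f 12 14 4
f 13 1 15
f 13 15 14
f 14 15 16
f 14 16 4
f 15 1 17
f 15 17 16
f 16 17 18
f 16 18 4
f 17 1 19
f 17 19 18
f 18 19 20
f 18 20 4
f 19 1 21
f 19 21 20
f 20 21 22
f 20 22 4
f 21 1 23
f 21 23 22
f 22 23 24
f 22 24 4
f 23 1 25
f 23 25 24
f 24 25 26
f 24 26 4
f 25 1 27
f 25 27 26
f 26 27 28
f 26 28 4
f 27 1 29
f 27 29 28
f 28 29 30
f 28 30 4
f 29 1 2
f 29 2 30
f 30 2 3
f 30 3 4
f 32 31 35
f 32 35 33
f 33 35 36
f 33 36 34
f 35 31 37
f 35 37 36
f 36 37 38
f 36 38 34
f 37 31 39
f 37 39 38
f 38 39 40
f 38 40 34
f 39 31 41
f 39 41 40
f 40 41 42
f 40 42 34
f 41 31 43
f 41 43 42
f 42 43 44
f 42 44 34
f 43 31 45
f 43 45 44
f 44 45 46
f 44 46 34
f 45 31 47
f 45 47 46
f 46 47 48
f 46 48 34
f 47 31 49
f 47 49 48
f 48 49 50
f 48 50 34
f 49 31 51
f 49 51 50
f 50 51 52
f 50 52 34
f 51 31 53
f 51 53 52
f 52 53 54
f 52 54 34
f 53 31 55
f 53 55 54
f 54 55 56
f 54 56 34
f 55 31 57
f 55 57 56
f 56 57 58
f 56 58 34
f 57 31 59
f 57 59 58
f 58 59 60
f 58 60 34
f 59 31 32
f 59 32 60
f 60 32 33
f 60 33 34



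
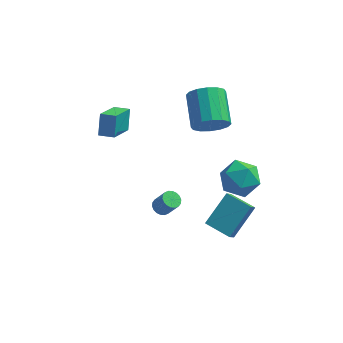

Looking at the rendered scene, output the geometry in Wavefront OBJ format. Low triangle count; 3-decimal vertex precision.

v 0.22 -2.627 -0.452
v 0.648 -2.42 -0.661
v 1.209 -2.606 0.302
v 0.78 -2.813 0.512
v 0.544 -2.237 -0.566
v 1.105 -2.422 0.398
v 0.376 -2.131 -0.447
v 0.936 -2.317 0.516
v 0.176 -2.124 -0.33
v 0.737 -2.309 0.634
v -0.014 -2.216 -0.236
v 0.547 -2.401 0.727
v -0.159 -2.389 -0.186
v 0.402 -2.575 0.778
v -0.228 -2.61 -0.188
v 0.333 -2.795 0.776
v -0.209 -2.834 -0.242
v 0.352 -3.02 0.721
v -0.105 -3.018 -0.338
v 0.456 -3.203 0.626
v 0.064 -3.123 -0.456
v 0.624 -3.309 0.507
v 0.263 -3.131 -0.574
v 0.824 -3.316 0.39
v 0.453 -3.039 -0.667
v 1.014 -3.224 0.296
v 0.598 -2.865 -0.718
v 1.159 -3.051 0.246
v 0.667 -2.645 -0.716
v 1.228 -2.83 0.248
v 3.217 2.859 -1.916
v 4.339 2.896 -2.364
v 2.821 1.304 -3.036
v 3.943 1.341 -3.484
v 3.763 1.026 -2.331
v 4.008 1.987 -1.639
v 3.152 2.213 -3.761
v 3.397 3.174 -3.069
v 4.299 2.497 -3.505
v 4.677 1.763 -2.621
v 2.483 2.437 -2.779
v 2.861 1.703 -1.895
v 2.083 1.589 2.267
v 2.672 1.366 3.082
v 2.147 3.149 3.948
v 1.557 3.371 3.133
v 2.994 1.625 2.745
v 2.469 3.407 3.611
v 3.072 1.874 2.28
v 2.547 3.656 3.146
v 2.885 2.047 1.812
v 2.36 3.829 2.678
v 2.483 2.096 1.465
v 1.958 3.879 2.331
v 1.974 2.01 1.334
v 1.449 3.793 2.199
v 1.493 1.811 1.452
v 0.968 3.594 2.318
v 1.171 1.553 1.789
v 0.646 3.335 2.655
v 1.093 1.304 2.254
v 0.568 3.086 3.12
v 1.28 1.131 2.722
v 0.755 2.913 3.588
v 1.682 1.081 3.069
v 1.157 2.864 3.935
v 2.191 1.167 3.201
v 1.666 2.95 4.066
v 2.366 -0.43 -4.15
v 2.227 -1.2 -3.227
v 3.259 0.935 -2.876
v 3.121 0.165 -1.953
v 3.699 -1.025 -4.447
v 3.561 -1.795 -3.524
v 4.593 0.34 -3.173
v 4.454 -0.43 -2.25
v -3.281 2.88 -0.19
v -3.663 1.149 0.935
v -3.302 3.597 0.906
v -3.684 1.866 2.031
v -2.416 2.754 -0.091
v -2.798 1.023 1.034
v -2.437 3.471 1.005
v -2.819 1.74 2.13
f 2 1 5
f 2 5 3
f 3 5 6
f 3 6 4
f 5 1 7
f 5 7 6
f 6 7 8
f 6 8 4
f 7 1 9
f 7 9 8
f 8 9 10
f 8 10 4
f 9 1 11
f 9 11 10
f 10 11 12
f 10 12 4
f 11 1 13
f 11 13 12
f 12 13 14
f 12 14 4
f 13 1 15
f 13 15 14
f 14 15 16
f 14 16 4
f 15 1 17
f 15 17 16
f 16 17 18
f 16 18 4
f 17 1 19
f 17 19 18
f 18 19 20
f 18 20 4
f 19 1 21
f 19 21 20
f 20 21 22
f 20 22 4
f 21 1 23
f 21 23 22
f 22 23 24
f 22 24 4
f 23 1 25
f 23 25 24
f 24 25 26
f 24 26 4
f 25 1 27
f 25 27 26
f 26 27 28
f 26 28 4
f 27 1 29
f 27 29 28
f 28 29 30
f 28 30 4
f 29 1 2
f 29 2 30
f 30 2 3
f 30 3 4
f 31 42 36
f 31 36 32
f 31 32 38
f 31 38 41
f 31 41 42
f 32 36 40
f 36 42 35
f 42 41 33
f 41 38 37
f 38 32 39
f 34 40 35
f 34 35 33
f 34 33 37
f 34 37 39
f 34 39 40
f 35 40 36
f 33 35 42
f 37 33 41
f 39 37 38
f 40 39 32
f 44 43 47
f 44 47 45
f 45 47 48
f 45 48 46
f 47 43 49
f 47 49 48
f 48 49 50
f 48 50 46
f 49 43 51
f 49 51 50
f 50 51 52
f 50 52 46
f 51 43 53
f 51 53 52
f 52 53 54
f 52 54 46
f 53 43 55
f 53 55 54
f 54 55 56
f 54 56 46
f 55 43 57
f 55 57 56
f 56 57 58
f 56 58 46
f 57 43 59
f 57 59 58
f 58 59 60
f 58 60 46
f 59 43 61
f 59 61 60
f 60 61 62
f 60 62 46
f 61 43 63
f 61 63 62
f 62 63 64
f 62 64 46
f 63 43 65
f 63 65 64
f 64 65 66
f 64 66 46
f 65 43 67
f 65 67 66
f 66 67 68
f 66 68 46
f 67 43 44
f 67 44 68
f 68 44 45
f 68 45 46
f 70 72 69
f 73 70 69
f 69 72 71
f 71 73 69
f 70 76 72
f 74 70 73
f 74 76 70
f 72 76 71
f 75 73 71
f 71 76 75
f 75 74 73
f 76 74 75
f 78 80 77
f 81 78 77
f 77 80 79
f 79 81 77
f 78 84 80
f 82 78 81
f 82 84 78
f 80 84 79
f 83 81 79
f 79 84 83
f 83 82 81
f 84 82 83



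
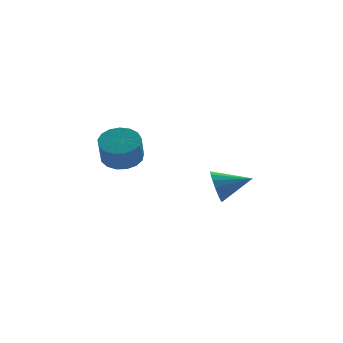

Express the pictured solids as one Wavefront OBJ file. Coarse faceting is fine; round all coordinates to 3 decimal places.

v -3.468 2.051 1.374
v -2.635 1.457 1.252
v -2.92 0.795 2.545
v -3.752 1.389 2.666
v -2.464 1.852 1.493
v -2.749 1.19 2.785
v -2.523 2.293 1.705
v -2.808 1.63 2.998
v -2.798 2.678 1.842
v -3.083 2.016 3.135
v -3.227 2.92 1.872
v -3.511 2.258 3.164
v -3.711 2.963 1.787
v -3.995 2.3 3.08
v -4.139 2.797 1.608
v -4.423 2.134 2.901
v -4.413 2.46 1.375
v -4.698 1.797 2.668
v -4.471 2.029 1.142
v -4.756 1.367 2.434
v -4.299 1.604 0.962
v -4.584 0.942 2.254
v -3.937 1.281 0.876
v -4.221 0.619 2.168
v -3.467 1.134 0.904
v -3.751 0.472 2.197
v -2.997 1.198 1.04
v -3.282 0.536 2.333
v 1.511 3.167 -1.655
v 1.871 3.552 -2.505
v 3.229 2.733 -1.125
v 1.871 3.923 -2.203
v 1.789 4.12 -1.775
v 1.643 4.1 -1.319
v 1.467 3.865 -0.941
v 1.301 3.471 -0.726
v 1.183 3.007 -0.724
v 1.14 2.58 -0.936
v 1.182 2.287 -1.312
v 1.3 2.196 -1.767
v 1.466 2.327 -2.196
v 1.642 2.651 -2.502
v 1.788 3.093 -2.613
f 2 1 5
f 2 5 3
f 3 5 6
f 3 6 4
f 5 1 7
f 5 7 6
f 6 7 8
f 6 8 4
f 7 1 9
f 7 9 8
f 8 9 10
f 8 10 4
f 9 1 11
f 9 11 10
f 10 11 12
f 10 12 4
f 11 1 13
f 11 13 12
f 12 13 14
f 12 14 4
f 13 1 15
f 13 15 14
f 14 15 16
f 14 16 4
f 15 1 17
f 15 17 16
f 16 17 18
f 16 18 4
f 17 1 19
f 17 19 18
f 18 19 20
f 18 20 4
f 19 1 21
f 19 21 20
f 20 21 22
f 20 22 4
f 21 1 23
f 21 23 22
f 22 23 24
f 22 24 4
f 23 1 25
f 23 25 24
f 24 25 26
f 24 26 4
f 25 1 27
f 25 27 26
f 26 27 28
f 26 28 4
f 27 1 2
f 27 2 28
f 28 2 3
f 28 3 4
f 30 29 32
f 30 32 31
f 32 29 33
f 32 33 31
f 33 29 34
f 33 34 31
f 34 29 35
f 34 35 31
f 35 29 36
f 35 36 31
f 36 29 37
f 36 37 31
f 37 29 38
f 37 38 31
f 38 29 39
f 38 39 31
f 39 29 40
f 39 40 31
f 40 29 41
f 40 41 31
f 41 29 42
f 41 42 31
f 42 29 43
f 42 43 31
f 43 29 30
f 43 30 31



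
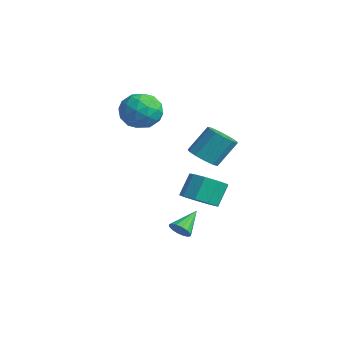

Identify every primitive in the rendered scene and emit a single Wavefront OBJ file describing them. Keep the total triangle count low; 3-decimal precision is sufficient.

v 1.018 -0.073 -3.324
v 1.466 -0.196 -2.884
v 0.522 1.153 -2.476
v 1.611 0.011 -3.098
v 1.597 0.195 -3.373
v 1.427 0.308 -3.635
v 1.148 0.319 -3.813
v 0.834 0.224 -3.86
v 0.569 0.05 -3.764
v 0.425 -0.156 -3.549
v 0.439 -0.341 -3.274
v 0.608 -0.453 -3.013
v 0.887 -0.464 -2.834
v 1.201 -0.37 -2.787
v 2.304 0.27 -0.816
v 2.939 -0.319 -0.277
v 2.631 0.421 0.895
v 1.996 1.01 0.356
v 3.283 0.23 -0.533
v 2.975 0.971 0.638
v 3.17 0.798 -0.922
v 2.862 1.539 0.249
v 2.651 1.119 -1.261
v 2.343 1.86 -0.09
v 1.97 1.042 -1.392
v 1.662 1.783 -0.22
v 1.445 0.604 -1.253
v 1.137 1.345 -0.081
v 1.322 0.009 -0.909
v 1.014 0.75 0.262
v 1.659 -0.464 -0.522
v 1.351 0.277 0.65
v 2.297 -0.593 -0.272
v 1.989 0.147 0.9
v -3.642 1.114 3.159
v -2.452 0.903 3.2
v -3.988 -0.803 3.34
v -2.798 -1.014 3.381
v -3.343 -0.447 4.3
v -3.13 0.738 4.187
v -3.31 -0.638 2.353
v -3.097 0.547 2.24
v -2.247 -0.179 2.702
v -2.268 -0.061 3.905
v -4.172 0.161 2.635
v -4.193 0.279 3.838
v -3.017 1.177 3.163
v -3.423 -1.077 3.377
v -3.744 -0.744 3.916
v -3.044 -0.868 3.941
v -3.415 1.079 3.744
v -2.716 0.956 3.768
v -3.24 0.162 4.414
v -3.724 -0.856 2.772
v -3.025 -0.979 2.796
v -3.396 0.968 2.599
v -2.696 0.844 2.624
v -3.2 -0.062 2.126
v -2.197 0.417 2.895
v -2.4 -0.71 3.001
v -2.701 -0.489 2.397
v -2.575 0.208 2.331
v -2.209 0.486 3.602
v -2.412 -0.641 3.709
v -2.733 -0.308 4.248
v -2.607 0.389 4.182
v -2.088 -0.15 3.309
v -4.028 0.741 2.831
v -4.231 -0.386 2.938
v -3.833 -0.289 2.358
v -3.707 0.408 2.292
v -4.04 0.81 3.539
v -4.243 -0.317 3.645
v -3.865 -0.108 4.209
v -3.739 0.589 4.143
v -4.352 0.25 3.231
v 2.234 0.51 2.017
v 2.654 -0.128 2.453
v 2.787 0.892 3.819
v 2.366 1.53 3.383
v 3.004 0.136 2.221
v 3.137 1.156 3.587
v 3.109 0.52 1.925
v 3.241 1.54 3.291
v 2.936 0.9 1.657
v 3.069 1.92 3.024
v 2.54 1.157 1.504
v 2.673 2.176 2.871
v 2.047 1.208 1.514
v 2.18 2.228 2.88
v 1.613 1.037 1.684
v 1.746 2.057 3.05
v 1.376 0.7 1.959
v 1.509 1.72 3.325
v 1.412 0.302 2.252
v 1.544 1.322 3.619
v 1.708 -0.03 2.471
v 1.841 0.99 3.837
v 2.171 -0.19 2.546
v 2.304 0.83 3.912
f 2 1 4
f 2 4 3
f 4 1 5
f 4 5 3
f 5 1 6
f 5 6 3
f 6 1 7
f 6 7 3
f 7 1 8
f 7 8 3
f 8 1 9
f 8 9 3
f 9 1 10
f 9 10 3
f 10 1 11
f 10 11 3
f 11 1 12
f 11 12 3
f 12 1 13
f 12 13 3
f 13 1 14
f 13 14 3
f 14 1 2
f 14 2 3
f 16 15 19
f 16 19 17
f 17 19 20
f 17 20 18
f 19 15 21
f 19 21 20
f 20 21 22
f 20 22 18
f 21 15 23
f 21 23 22
f 22 23 24
f 22 24 18
f 23 15 25
f 23 25 24
f 24 25 26
f 24 26 18
f 25 15 27
f 25 27 26
f 26 27 28
f 26 28 18
f 27 15 29
f 27 29 28
f 28 29 30
f 28 30 18
f 29 15 31
f 29 31 30
f 30 31 32
f 30 32 18
f 31 15 33
f 31 33 32
f 32 33 34
f 32 34 18
f 33 15 16
f 33 16 34
f 34 16 17
f 34 17 18
f 35 72 51
f 72 46 75
f 51 75 40
f 72 75 51
f 35 51 47
f 51 40 52
f 47 52 36
f 51 52 47
f 35 47 56
f 47 36 57
f 56 57 42
f 47 57 56
f 35 56 68
f 56 42 71
f 68 71 45
f 56 71 68
f 35 68 72
f 68 45 76
f 72 76 46
f 68 76 72
f 36 52 63
f 52 40 66
f 63 66 44
f 52 66 63
f 40 75 53
f 75 46 74
f 53 74 39
f 75 74 53
f 46 76 73
f 76 45 69
f 73 69 37
f 76 69 73
f 45 71 70
f 71 42 58
f 70 58 41
f 71 58 70
f 42 57 62
f 57 36 59
f 62 59 43
f 57 59 62
f 38 64 50
f 64 44 65
f 50 65 39
f 64 65 50
f 38 50 48
f 50 39 49
f 48 49 37
f 50 49 48
f 38 48 55
f 48 37 54
f 55 54 41
f 48 54 55
f 38 55 60
f 55 41 61
f 60 61 43
f 55 61 60
f 38 60 64
f 60 43 67
f 64 67 44
f 60 67 64
f 39 65 53
f 65 44 66
f 53 66 40
f 65 66 53
f 37 49 73
f 49 39 74
f 73 74 46
f 49 74 73
f 41 54 70
f 54 37 69
f 70 69 45
f 54 69 70
f 43 61 62
f 61 41 58
f 62 58 42
f 61 58 62
f 44 67 63
f 67 43 59
f 63 59 36
f 67 59 63
f 78 77 81
f 78 81 79
f 79 81 82
f 79 82 80
f 81 77 83
f 81 83 82
f 82 83 84
f 82 84 80
f 83 77 85
f 83 85 84
f 84 85 86
f 84 86 80
f 85 77 87
f 85 87 86
f 86 87 88
f 86 88 80
f 87 77 89
f 87 89 88
f 88 89 90
f 88 90 80
f 89 77 91
f 89 91 90
f 90 91 92
f 90 92 80
f 91 77 93
f 91 93 92
f 92 93 94
f 92 94 80
f 93 77 95
f 93 95 94
f 94 95 96
f 94 96 80
f 95 77 97
f 95 97 96
f 96 97 98
f 96 98 80
f 97 77 99
f 97 99 98
f 98 99 100
f 98 100 80
f 99 77 78
f 99 78 100
f 100 78 79
f 100 79 80



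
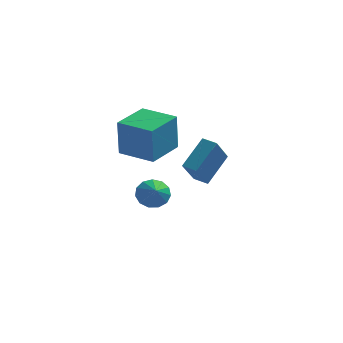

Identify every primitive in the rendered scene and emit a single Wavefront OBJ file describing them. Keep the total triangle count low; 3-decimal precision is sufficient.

v -3.668 3.971 -4.127
v -2.886 4.465 -3.869
v -3.352 3.089 -3.393
v -3.278 4.611 -3.527
v -3.794 4.553 -3.375
v -4.27 4.31 -3.462
v -4.554 3.96 -3.76
v -4.557 3.613 -4.175
v -4.278 3.38 -4.575
v -3.804 3.334 -4.833
v -3.288 3.49 -4.867
v -2.891 3.799 -4.666
v -2.742 4.163 -4.294
v -4.544 -0.777 1.35
v -4.586 -0.898 3.537
v -3.629 1.175 1.476
v -3.671 1.055 3.662
v -2.669 -1.655 1.338
v -2.711 -1.775 3.524
v -1.754 0.298 1.463
v -1.796 0.177 3.65
v -0.285 0.678 -1.281
v -0.68 -0.628 0.316
v -1.058 1.039 -1.177
v -1.453 -0.266 0.42
v 0.533 2.046 0.04
v 0.138 0.741 1.637
v -0.24 2.408 0.144
v -0.635 1.102 1.741
f 2 1 4
f 2 4 3
f 4 1 5
f 4 5 3
f 5 1 6
f 5 6 3
f 6 1 7
f 6 7 3
f 7 1 8
f 7 8 3
f 8 1 9
f 8 9 3
f 9 1 10
f 9 10 3
f 10 1 11
f 10 11 3
f 11 1 12
f 11 12 3
f 12 1 13
f 12 13 3
f 13 1 2
f 13 2 3
f 15 17 14
f 18 15 14
f 14 17 16
f 16 18 14
f 15 21 17
f 19 15 18
f 19 21 15
f 17 21 16
f 20 18 16
f 16 21 20
f 20 19 18
f 21 19 20
f 23 25 22
f 26 23 22
f 22 25 24
f 24 26 22
f 23 29 25
f 27 23 26
f 27 29 23
f 25 29 24
f 28 26 24
f 24 29 28
f 28 27 26
f 29 27 28



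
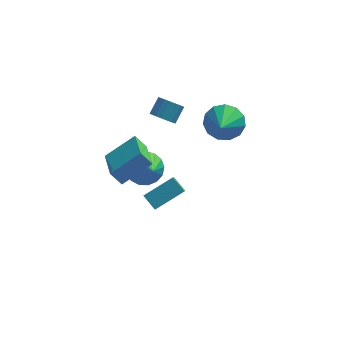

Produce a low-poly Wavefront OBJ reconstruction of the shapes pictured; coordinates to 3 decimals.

v 3.405 0.391 3.316
v 4.205 -0.08 2.764
v 3.235 -1.011 4.264
v 4.466 0.206 3.233
v 4.39 0.55 3.729
v 4.002 0.844 4.094
v 3.424 0.994 4.212
v 2.84 0.952 4.045
v 2.436 0.732 3.647
v 2.339 0.404 3.144
v 2.581 0.071 2.696
v 3.084 -0.16 2.444
v 3.69 -0.216 2.47
v -0.515 -1.062 -1.511
v -0.543 -2.07 -0.442
v 0.911 -0.294 -0.75
v 0.884 -1.302 0.319
v 0.076 -1.638 -2.039
v 0.049 -2.646 -0.97
v 1.503 -0.87 -1.278
v 1.475 -1.878 -0.209
v 0.26 1.777 2.12
v 0.6 2.11 1.58
v 1.02 2.817 2.28
v 0.68 2.483 2.82
v 0.32 2.264 1.593
v 0.739 2.97 2.293
v 0.027 2.321 1.71
v 0.447 3.028 2.411
v -0.219 2.27 1.909
v 0.2 2.977 2.609
v -0.371 2.122 2.149
v 0.049 2.829 2.85
v -0.397 1.905 2.383
v 0.022 2.612 3.084
v -0.293 1.663 2.566
v 0.126 2.37 3.266
v -0.08 1.443 2.66
v 0.34 2.15 3.36
v 0.201 1.29 2.647
v 0.62 1.996 3.347
v 0.493 1.232 2.529
v 0.913 1.939 3.23
v 0.74 1.283 2.331
v 1.159 1.99 3.031
v 0.891 1.431 2.09
v 1.311 2.138 2.791
v 0.918 1.648 1.856
v 1.337 2.355 2.557
v 0.814 1.89 1.674
v 1.233 2.597 2.374
v -2.033 -3.803 3.266
v -0.582 -3.154 4.308
v -2.428 -1.789 2.561
v -0.977 -1.14 3.603
v -1.463 -3.94 2.557
v -0.012 -3.291 3.599
v -1.858 -1.926 1.852
v -0.407 -1.277 2.894
v -0.734 2.797 -3.381
v 0.127 3.337 -3.117
v -0.226 1.323 -2.019
v -0.224 3.508 -2.8
v -0.691 3.517 -2.617
v -1.169 3.36 -2.608
v -1.547 3.075 -2.777
v -1.738 2.726 -3.083
v -1.7 2.393 -3.458
v -1.44 2.153 -3.815
v -1.018 2.061 -4.073
v -0.531 2.137 -4.171
v -0.091 2.365 -4.089
v 0.202 2.691 -3.844
v 0.281 3.042 -3.493
f 2 1 4
f 2 4 3
f 4 1 5
f 4 5 3
f 5 1 6
f 5 6 3
f 6 1 7
f 6 7 3
f 7 1 8
f 7 8 3
f 8 1 9
f 8 9 3
f 9 1 10
f 9 10 3
f 10 1 11
f 10 11 3
f 11 1 12
f 11 12 3
f 12 1 13
f 12 13 3
f 13 1 2
f 13 2 3
f 15 17 14
f 18 15 14
f 14 17 16
f 16 18 14
f 15 21 17
f 19 15 18
f 19 21 15
f 17 21 16
f 20 18 16
f 16 21 20
f 20 19 18
f 21 19 20
f 23 22 26
f 23 26 24
f 24 26 27
f 24 27 25
f 26 22 28
f 26 28 27
f 27 28 29
f 27 29 25
f 28 22 30
f 28 30 29
f 29 30 31
f 29 31 25
f 30 22 32
f 30 32 31
f 31 32 33
f 31 33 25
f 32 22 34
f 32 34 33
f 33 34 35
f 33 35 25
f 34 22 36
f 34 36 35
f 35 36 37
f 35 37 25
f 36 22 38
f 36 38 37
f 37 38 39
f 37 39 25
f 38 22 40
f 38 40 39
f 39 40 41
f 39 41 25
f 40 22 42
f 40 42 41
f 41 42 43
f 41 43 25
f 42 22 44
f 42 44 43
f 43 44 45
f 43 45 25
f 44 22 46
f 44 46 45
f 45 46 47
f 45 47 25
f 46 22 48
f 46 48 47
f 47 48 49
f 47 49 25
f 48 22 50
f 48 50 49
f 49 50 51
f 49 51 25
f 50 22 23
f 50 23 51
f 51 23 24
f 51 24 25
f 53 55 52
f 56 53 52
f 52 55 54
f 54 56 52
f 53 59 55
f 57 53 56
f 57 59 53
f 55 59 54
f 58 56 54
f 54 59 58
f 58 57 56
f 59 57 58
f 61 60 63
f 61 63 62
f 63 60 64
f 63 64 62
f 64 60 65
f 64 65 62
f 65 60 66
f 65 66 62
f 66 60 67
f 66 67 62
f 67 60 68
f 67 68 62
f 68 60 69
f 68 69 62
f 69 60 70
f 69 70 62
f 70 60 71
f 70 71 62
f 71 60 72
f 71 72 62
f 72 60 73
f 72 73 62
f 73 60 74
f 73 74 62
f 74 60 61
f 74 61 62



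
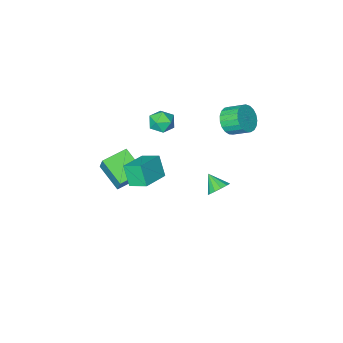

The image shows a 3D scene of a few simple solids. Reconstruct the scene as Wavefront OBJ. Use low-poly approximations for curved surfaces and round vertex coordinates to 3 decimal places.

v -3.461 0.077 -4.406
v -2.883 0.486 -4.012
v -3.299 -0.937 -3.594
v -3.277 0.588 -3.805
v -3.729 0.529 -3.789
v -4.096 0.326 -3.97
v -4.262 0.044 -4.288
v -4.173 -0.227 -4.645
v -3.858 -0.401 -4.925
v -3.417 -0.424 -5.041
v -2.99 -0.287 -4.955
v -2.713 -0.035 -4.695
v -2.673 0.253 -4.343
v 0.296 -0.382 2.777
v 0.75 -1.164 2.79
v -0.85 -1.036 3.41
v -0.396 -1.818 3.423
v -0.135 -1.136 3.955
v 0.573 -0.731 3.564
v -0.673 -1.469 2.636
v 0.035 -1.064 2.245
v 0.151 -1.836 2.703
v 0.483 -1.63 3.518
v -0.583 -0.57 2.682
v -0.251 -0.364 3.497
v 1.508 -3.049 -0.911
v 1.698 -2.375 0.301
v 1.307 -1.306 -1.85
v 1.497 -0.632 -0.638
v 3.223 -3.008 -1.202
v 3.413 -2.334 0.01
v 3.022 -1.265 -2.141
v 3.212 -0.591 -0.929
v 3.065 2.416 2.31
v 3.024 1.708 3.586
v 2.516 3.425 2.852
v 2.475 2.717 4.128
v 4.705 3.083 2.732
v 4.664 2.375 4.008
v 4.156 4.092 3.274
v 4.115 3.384 4.55
v -3.292 1.333 3.499
v -2.457 1.536 3.99
v -3.072 2.47 4.652
v -3.908 2.267 4.161
v -2.427 1.786 3.664
v -3.043 2.72 4.326
v -2.548 1.958 3.31
v -3.163 2.892 3.972
v -2.797 2.021 2.989
v -3.412 2.956 3.651
v -3.131 1.966 2.755
v -3.747 2.9 3.417
v -3.494 1.802 2.65
v -4.109 2.736 3.313
v -3.821 1.556 2.692
v -4.437 2.49 3.355
v -4.057 1.272 2.874
v -4.673 2.206 3.536
v -4.161 0.998 3.163
v -4.777 1.932 3.825
v -4.115 0.782 3.511
v -4.73 1.716 4.173
v -3.926 0.662 3.856
v -4.542 1.596 4.518
v -3.628 0.657 4.14
v -4.243 1.591 4.802
v -3.271 0.77 4.313
v -3.887 1.704 4.975
v -2.919 0.98 4.345
v -3.534 1.914 5.007
v -2.63 1.25 4.231
v -3.246 2.184 4.893
f 2 1 4
f 2 4 3
f 4 1 5
f 4 5 3
f 5 1 6
f 5 6 3
f 6 1 7
f 6 7 3
f 7 1 8
f 7 8 3
f 8 1 9
f 8 9 3
f 9 1 10
f 9 10 3
f 10 1 11
f 10 11 3
f 11 1 12
f 11 12 3
f 12 1 13
f 12 13 3
f 13 1 2
f 13 2 3
f 14 25 19
f 14 19 15
f 14 15 21
f 14 21 24
f 14 24 25
f 15 19 23
f 19 25 18
f 25 24 16
f 24 21 20
f 21 15 22
f 17 23 18
f 17 18 16
f 17 16 20
f 17 20 22
f 17 22 23
f 18 23 19
f 16 18 25
f 20 16 24
f 22 20 21
f 23 22 15
f 27 29 26
f 30 27 26
f 26 29 28
f 28 30 26
f 27 33 29
f 31 27 30
f 31 33 27
f 29 33 28
f 32 30 28
f 28 33 32
f 32 31 30
f 33 31 32
f 35 37 34
f 38 35 34
f 34 37 36
f 36 38 34
f 35 41 37
f 39 35 38
f 39 41 35
f 37 41 36
f 40 38 36
f 36 41 40
f 40 39 38
f 41 39 40
f 43 42 46
f 43 46 44
f 44 46 47
f 44 47 45
f 46 42 48
f 46 48 47
f 47 48 49
f 47 49 45
f 48 42 50
f 48 50 49
f 49 50 51
f 49 51 45
f 50 42 52
f 50 52 51
f 51 52 53
f 51 53 45
f 52 42 54
f 52 54 53
f 53 54 55
f 53 55 45
f 54 42 56
f 54 56 55
f 55 56 57
f 55 57 45
f 56 42 58
f 56 58 57
f 57 58 59
f 57 59 45
f 58 42 60
f 58 60 59
f 59 60 61
f 59 61 45
f 60 42 62
f 60 62 61
f 61 62 63
f 61 63 45
f 62 42 64
f 62 64 63
f 63 64 65
f 63 65 45
f 64 42 66
f 64 66 65
f 65 66 67
f 65 67 45
f 66 42 68
f 66 68 67
f 67 68 69
f 67 69 45
f 68 42 70
f 68 70 69
f 69 70 71
f 69 71 45
f 70 42 72
f 70 72 71
f 71 72 73
f 71 73 45
f 72 42 43
f 72 43 73
f 73 43 44
f 73 44 45



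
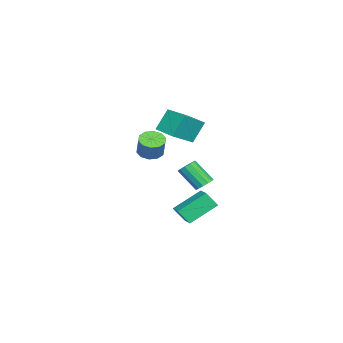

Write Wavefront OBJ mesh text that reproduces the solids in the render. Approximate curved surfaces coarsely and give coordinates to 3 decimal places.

v -2.119 -0.875 -1.692
v -1.774 -1.263 -1.952
v -2.036 -2.292 -0.768
v -2.381 -1.905 -0.508
v -1.582 -1.086 -1.755
v -1.844 -2.115 -0.572
v -1.56 -0.842 -1.538
v -1.823 -1.871 -0.355
v -1.716 -0.609 -1.37
v -1.979 -1.638 -0.187
v -2 -0.46 -1.304
v -2.262 -1.49 -0.121
v -2.321 -0.444 -1.361
v -2.584 -1.473 -0.178
v -2.578 -0.564 -1.523
v -2.841 -1.593 -0.34
v -2.689 -0.783 -1.738
v -2.952 -1.813 -0.555
v -2.62 -1.032 -1.939
v -2.882 -2.061 -0.756
v -2.391 -1.231 -2.061
v -2.653 -2.26 -0.878
v -2.075 -1.317 -2.066
v -2.338 -2.346 -0.882
v -3.396 -2.192 -5.058
v -3.337 -2.832 -4.19
v -4.355 -0.866 -4.016
v -4.296 -1.506 -3.148
v -2.424 -1.714 -4.772
v -2.365 -2.354 -3.904
v -3.383 -0.388 -3.73
v -3.324 -1.028 -2.862
v -2.513 -2.49 1.624
v -3.041 -1.966 2.869
v -1.762 -1.436 1.5
v -2.291 -0.913 2.744
v -1.249 -3.287 2.496
v -1.778 -2.764 3.74
v -0.499 -2.234 2.371
v -1.027 -1.71 3.616
v -2.363 -3.828 0.411
v -1.756 -4.197 0.201
v -1.251 -3.98 1.279
v -1.857 -3.612 1.489
v -1.701 -3.757 0.087
v -1.196 -3.541 1.165
v -1.899 -3.345 0.096
v -1.394 -3.128 1.174
v -2.274 -3.117 0.226
v -1.768 -2.901 1.304
v -2.682 -3.161 0.427
v -2.177 -2.944 1.505
v -2.969 -3.46 0.621
v -2.464 -3.243 1.699
v -3.024 -3.899 0.735
v -2.519 -3.683 1.813
v -2.826 -4.312 0.726
v -2.321 -4.095 1.804
v -2.452 -4.539 0.596
v -1.946 -4.323 1.674
v -2.043 -4.496 0.395
v -1.538 -4.279 1.473
f 2 1 5
f 2 5 3
f 3 5 6
f 3 6 4
f 5 1 7
f 5 7 6
f 6 7 8
f 6 8 4
f 7 1 9
f 7 9 8
f 8 9 10
f 8 10 4
f 9 1 11
f 9 11 10
f 10 11 12
f 10 12 4
f 11 1 13
f 11 13 12
f 12 13 14
f 12 14 4
f 13 1 15
f 13 15 14
f 14 15 16
f 14 16 4
f 15 1 17
f 15 17 16
f 16 17 18
f 16 18 4
f 17 1 19
f 17 19 18
f 18 19 20
f 18 20 4
f 19 1 21
f 19 21 20
f 20 21 22
f 20 22 4
f 21 1 23
f 21 23 22
f 22 23 24
f 22 24 4
f 23 1 2
f 23 2 24
f 24 2 3
f 24 3 4
f 26 28 25
f 29 26 25
f 25 28 27
f 27 29 25
f 26 32 28
f 30 26 29
f 30 32 26
f 28 32 27
f 31 29 27
f 27 32 31
f 31 30 29
f 32 30 31
f 34 36 33
f 37 34 33
f 33 36 35
f 35 37 33
f 34 40 36
f 38 34 37
f 38 40 34
f 36 40 35
f 39 37 35
f 35 40 39
f 39 38 37
f 40 38 39
f 42 41 45
f 42 45 43
f 43 45 46
f 43 46 44
f 45 41 47
f 45 47 46
f 46 47 48
f 46 48 44
f 47 41 49
f 47 49 48
f 48 49 50
f 48 50 44
f 49 41 51
f 49 51 50
f 50 51 52
f 50 52 44
f 51 41 53
f 51 53 52
f 52 53 54
f 52 54 44
f 53 41 55
f 53 55 54
f 54 55 56
f 54 56 44
f 55 41 57
f 55 57 56
f 56 57 58
f 56 58 44
f 57 41 59
f 57 59 58
f 58 59 60
f 58 60 44
f 59 41 61
f 59 61 60
f 60 61 62
f 60 62 44
f 61 41 42
f 61 42 62
f 62 42 43
f 62 43 44



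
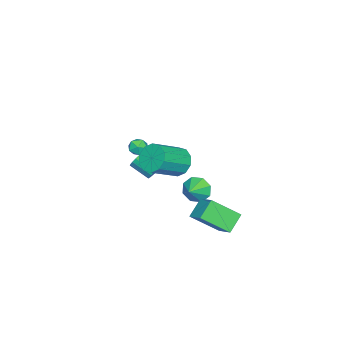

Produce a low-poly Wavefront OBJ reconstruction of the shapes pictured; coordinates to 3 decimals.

v -2.571 -3.081 -1.919
v -2.013 -2.745 -1.894
v -2.027 -3.975 -2.046
v -1.469 -3.639 -2.021
v -1.836 -3.701 -1.486
v -2.172 -3.148 -1.408
v -1.868 -3.572 -2.532
v -2.204 -3.019 -2.454
v -1.578 -3.048 -2.273
v -1.559 -3.128 -1.627
v -2.481 -3.592 -2.313
v -2.462 -3.672 -1.667
v -2.719 -2.458 -3.976
v -2.155 -2.149 -3.405
v -2.196 -3.353 -2.713
v -2.761 -3.662 -3.284
v -2.468 -2.054 -3.259
v -2.509 -3.259 -2.567
v -2.824 -2.03 -3.238
v -2.865 -3.234 -2.545
v -3.162 -2.079 -3.343
v -3.203 -3.284 -2.651
v -3.424 -2.194 -3.559
v -3.465 -3.398 -2.866
v -3.563 -2.354 -3.846
v -3.604 -3.559 -3.154
v -3.557 -2.533 -4.156
v -3.598 -3.737 -3.464
v -3.406 -2.698 -4.435
v -3.447 -3.903 -3.743
v -3.136 -2.822 -4.634
v -3.177 -4.026 -3.942
v -2.795 -2.883 -4.72
v -2.836 -4.087 -4.028
v -2.44 -2.87 -4.677
v -2.481 -4.075 -3.985
v -2.133 -2.786 -4.513
v -2.174 -3.991 -3.821
v -1.928 -2.645 -4.256
v -1.969 -3.85 -3.564
v -1.86 -2.472 -3.951
v -1.901 -3.677 -3.258
v -1.94 -2.297 -3.65
v -1.981 -3.501 -2.957
v 0.97 1.778 -1.936
v 1.267 2.23 -2.604
v 1.95 1.802 -1.484
v 1.035 2.615 -2.123
v 0.765 2.509 -1.532
v 0.615 1.975 -1.178
v 0.673 1.325 -1.268
v 0.904 0.941 -1.749
v 1.174 1.047 -2.34
v 1.324 1.581 -2.694
v 2.911 1.66 1.479
v 3.31 1.392 0.683
v 4.849 0.652 1.705
v 4.449 0.92 2.501
v 3.489 1.926 0.801
v 5.028 1.185 1.823
v 3.447 2.358 1.177
v 4.985 1.617 2.199
v 3.2 2.524 1.669
v 4.738 1.783 2.691
v 2.843 2.36 2.088
v 4.381 1.619 3.11
v 2.511 1.928 2.275
v 4.05 1.188 3.297
v 2.332 1.395 2.157
v 3.871 0.654 3.179
v 2.375 0.963 1.781
v 3.913 0.222 2.803
v 2.622 0.797 1.289
v 4.16 0.056 2.311
v 2.979 0.961 0.87
v 4.517 0.22 1.892
v 2.035 2.541 -1.733
v 2.768 3.531 -1.025
v 1.299 3.927 -2.907
v 2.031 4.916 -2.199
v 3.029 2.384 -2.541
v 3.761 3.373 -1.833
v 2.292 3.769 -3.715
v 3.025 4.759 -3.007
f 1 12 6
f 1 6 2
f 1 2 8
f 1 8 11
f 1 11 12
f 2 6 10
f 6 12 5
f 12 11 3
f 11 8 7
f 8 2 9
f 4 10 5
f 4 5 3
f 4 3 7
f 4 7 9
f 4 9 10
f 5 10 6
f 3 5 12
f 7 3 11
f 9 7 8
f 10 9 2
f 14 13 17
f 14 17 15
f 15 17 18
f 15 18 16
f 17 13 19
f 17 19 18
f 18 19 20
f 18 20 16
f 19 13 21
f 19 21 20
f 20 21 22
f 20 22 16
f 21 13 23
f 21 23 22
f 22 23 24
f 22 24 16
f 23 13 25
f 23 25 24
f 24 25 26
f 24 26 16
f 25 13 27
f 25 27 26
f 26 27 28
f 26 28 16
f 27 13 29
f 27 29 28
f 28 29 30
f 28 30 16
f 29 13 31
f 29 31 30
f 30 31 32
f 30 32 16
f 31 13 33
f 31 33 32
f 32 33 34
f 32 34 16
f 33 13 35
f 33 35 34
f 34 35 36
f 34 36 16
f 35 13 37
f 35 37 36
f 36 37 38
f 36 38 16
f 37 13 39
f 37 39 38
f 38 39 40
f 38 40 16
f 39 13 41
f 39 41 40
f 40 41 42
f 40 42 16
f 41 13 43
f 41 43 42
f 42 43 44
f 42 44 16
f 43 13 14
f 43 14 44
f 44 14 15
f 44 15 16
f 46 45 48
f 46 48 47
f 48 45 49
f 48 49 47
f 49 45 50
f 49 50 47
f 50 45 51
f 50 51 47
f 51 45 52
f 51 52 47
f 52 45 53
f 52 53 47
f 53 45 54
f 53 54 47
f 54 45 46
f 54 46 47
f 56 55 59
f 56 59 57
f 57 59 60
f 57 60 58
f 59 55 61
f 59 61 60
f 60 61 62
f 60 62 58
f 61 55 63
f 61 63 62
f 62 63 64
f 62 64 58
f 63 55 65
f 63 65 64
f 64 65 66
f 64 66 58
f 65 55 67
f 65 67 66
f 66 67 68
f 66 68 58
f 67 55 69
f 67 69 68
f 68 69 70
f 68 70 58
f 69 55 71
f 69 71 70
f 70 71 72
f 70 72 58
f 71 55 73
f 71 73 72
f 72 73 74
f 72 74 58
f 73 55 75
f 73 75 74
f 74 75 76
f 74 76 58
f 75 55 56
f 75 56 76
f 76 56 57
f 76 57 58
f 78 80 77
f 81 78 77
f 77 80 79
f 79 81 77
f 78 84 80
f 82 78 81
f 82 84 78
f 80 84 79
f 83 81 79
f 79 84 83
f 83 82 81
f 84 82 83

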